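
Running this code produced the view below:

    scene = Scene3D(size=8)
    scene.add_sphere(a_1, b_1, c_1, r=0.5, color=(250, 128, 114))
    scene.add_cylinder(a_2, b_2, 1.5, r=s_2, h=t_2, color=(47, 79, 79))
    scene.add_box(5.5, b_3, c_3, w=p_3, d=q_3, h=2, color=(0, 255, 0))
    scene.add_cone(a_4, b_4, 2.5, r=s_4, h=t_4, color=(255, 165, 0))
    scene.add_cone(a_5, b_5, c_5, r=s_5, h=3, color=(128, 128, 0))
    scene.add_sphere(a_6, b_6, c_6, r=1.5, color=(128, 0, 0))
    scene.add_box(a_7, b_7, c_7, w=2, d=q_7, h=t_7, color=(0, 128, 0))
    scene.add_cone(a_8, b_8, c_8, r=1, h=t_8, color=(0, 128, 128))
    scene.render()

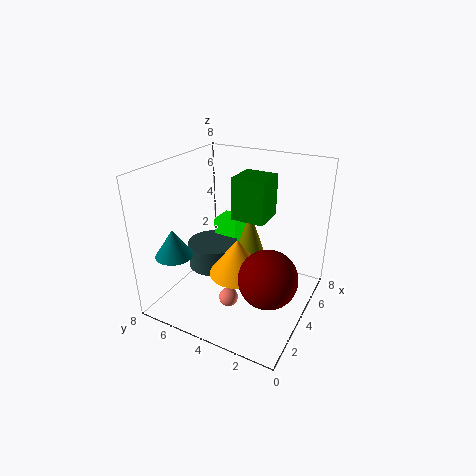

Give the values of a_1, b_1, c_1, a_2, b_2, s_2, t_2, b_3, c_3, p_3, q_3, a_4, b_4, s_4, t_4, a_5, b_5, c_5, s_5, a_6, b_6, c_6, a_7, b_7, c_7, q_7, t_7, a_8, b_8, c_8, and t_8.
a_1 = 2; b_1 = 3.5; c_1 = 1.5; a_2 = 4.5; b_2 = 6; s_2 = 1.5; t_2 = 1.5; b_3 = 5; c_3 = 2; p_3 = 1.5; q_3 = 1.5; a_4 = 3; b_4 = 3.5; s_4 = 1.5; t_4 = 2; a_5 = 5.5; b_5 = 4; c_5 = 2; s_5 = 1; a_6 = 2.5; b_6 = 1.5; c_6 = 3; a_7 = 5; b_7 = 3; c_7 = 4.5; q_7 = 2; t_7 = 2.5; a_8 = 1.5; b_8 = 6.5; c_8 = 3.5; t_8 = 1.5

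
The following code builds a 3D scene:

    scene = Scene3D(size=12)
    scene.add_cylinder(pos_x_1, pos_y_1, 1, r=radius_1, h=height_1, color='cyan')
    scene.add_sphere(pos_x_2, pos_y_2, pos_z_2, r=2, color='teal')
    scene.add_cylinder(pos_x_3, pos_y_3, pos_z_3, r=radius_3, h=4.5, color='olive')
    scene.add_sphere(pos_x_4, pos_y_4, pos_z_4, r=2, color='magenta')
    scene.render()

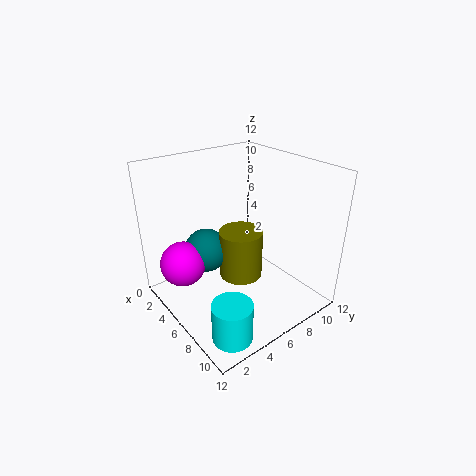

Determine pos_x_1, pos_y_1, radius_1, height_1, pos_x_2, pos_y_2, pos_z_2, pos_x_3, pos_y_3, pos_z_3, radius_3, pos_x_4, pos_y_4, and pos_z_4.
pos_x_1 = 10.5, pos_y_1 = 2, radius_1 = 1.5, height_1 = 3, pos_x_2 = 2.5, pos_y_2 = 5, pos_z_2 = 3.5, pos_x_3 = 4.5, pos_y_3 = 7.5, pos_z_3 = 1, radius_3 = 2, pos_x_4 = 2.5, pos_y_4 = 2.5, pos_z_4 = 3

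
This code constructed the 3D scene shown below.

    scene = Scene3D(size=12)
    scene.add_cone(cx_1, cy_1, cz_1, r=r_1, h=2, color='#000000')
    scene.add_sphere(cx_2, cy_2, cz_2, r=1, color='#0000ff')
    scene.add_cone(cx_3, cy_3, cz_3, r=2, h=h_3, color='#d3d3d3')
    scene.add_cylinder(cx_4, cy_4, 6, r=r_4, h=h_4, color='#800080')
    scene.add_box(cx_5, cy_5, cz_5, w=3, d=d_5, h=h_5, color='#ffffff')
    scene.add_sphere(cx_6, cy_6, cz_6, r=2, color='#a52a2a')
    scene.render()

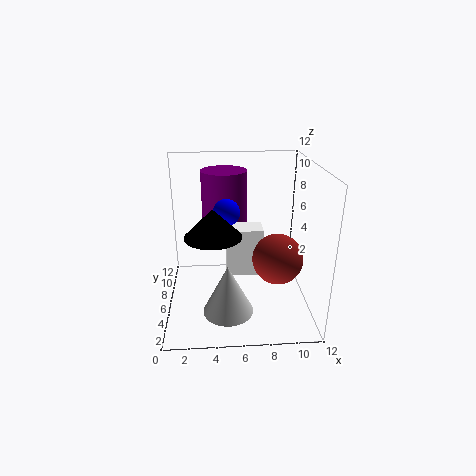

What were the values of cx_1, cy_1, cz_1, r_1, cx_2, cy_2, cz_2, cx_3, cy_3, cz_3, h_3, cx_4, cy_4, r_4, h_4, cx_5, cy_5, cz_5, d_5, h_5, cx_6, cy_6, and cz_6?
cx_1 = 4; cy_1 = 2; cz_1 = 8; r_1 = 2; cx_2 = 5; cy_2 = 4; cz_2 = 9; cx_3 = 5; cy_3 = 3; cz_3 = 1; h_3 = 4; cx_4 = 5; cy_4 = 9; r_4 = 2; h_4 = 5; cx_5 = 5; cy_5 = 5; cz_5 = 3; d_5 = 2; h_5 = 4; cx_6 = 9; cy_6 = 4; cz_6 = 5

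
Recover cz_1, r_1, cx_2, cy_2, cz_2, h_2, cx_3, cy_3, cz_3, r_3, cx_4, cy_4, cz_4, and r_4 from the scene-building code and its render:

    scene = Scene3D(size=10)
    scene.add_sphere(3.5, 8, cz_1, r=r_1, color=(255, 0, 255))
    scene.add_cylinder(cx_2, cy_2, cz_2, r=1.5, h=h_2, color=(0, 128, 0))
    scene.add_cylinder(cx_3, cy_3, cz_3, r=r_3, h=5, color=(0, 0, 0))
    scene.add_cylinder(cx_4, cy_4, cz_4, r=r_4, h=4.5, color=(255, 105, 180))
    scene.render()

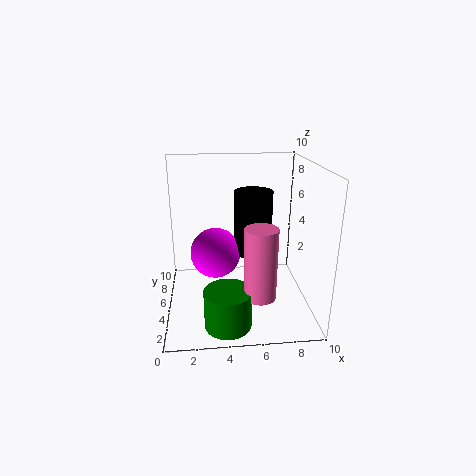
cz_1 = 2.5, r_1 = 2, cx_2 = 4, cy_2 = 1.5, cz_2 = 0.5, h_2 = 2.5, cx_3 = 6.5, cy_3 = 8, cz_3 = 2.5, r_3 = 1.5, cx_4 = 6, cy_4 = 1.5, cz_4 = 2.5, r_4 = 1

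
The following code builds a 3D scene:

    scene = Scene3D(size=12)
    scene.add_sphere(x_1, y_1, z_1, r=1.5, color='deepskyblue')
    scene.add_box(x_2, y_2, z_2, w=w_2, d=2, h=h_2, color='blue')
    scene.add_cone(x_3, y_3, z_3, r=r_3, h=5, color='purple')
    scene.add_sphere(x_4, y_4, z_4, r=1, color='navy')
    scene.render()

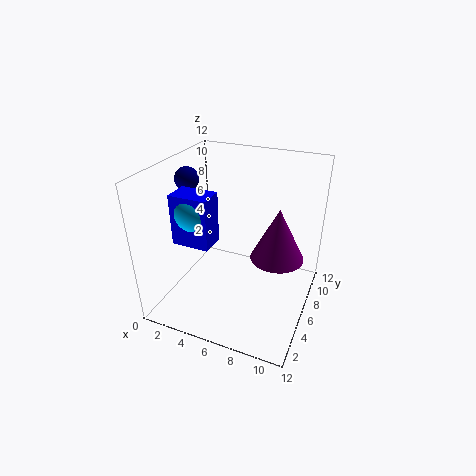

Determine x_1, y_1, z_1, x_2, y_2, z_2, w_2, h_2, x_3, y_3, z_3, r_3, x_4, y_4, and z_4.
x_1 = 3.5
y_1 = 3.5
z_1 = 9
x_2 = 2
y_2 = 2.5
z_2 = 6.5
w_2 = 3
h_2 = 4
x_3 = 8.5
y_3 = 9.5
z_3 = 2.5
r_3 = 2.5
x_4 = 1.5
y_4 = 6
z_4 = 10.5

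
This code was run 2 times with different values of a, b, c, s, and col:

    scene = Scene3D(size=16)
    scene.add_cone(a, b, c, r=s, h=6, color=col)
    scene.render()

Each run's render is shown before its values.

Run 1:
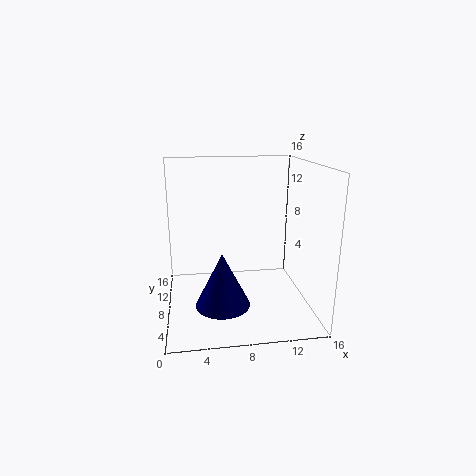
a = 6, b = 6, c = 1, s = 3, col = 'navy'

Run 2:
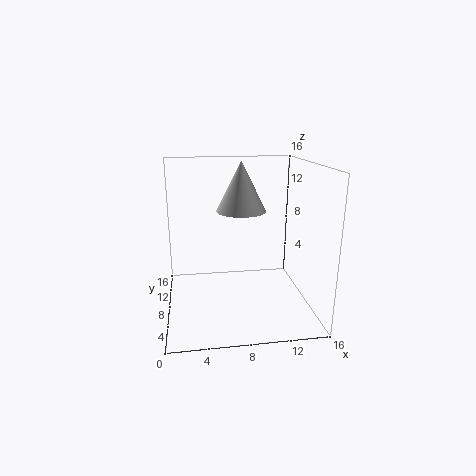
a = 9, b = 12, c = 10, s = 3, col = 'lightgray'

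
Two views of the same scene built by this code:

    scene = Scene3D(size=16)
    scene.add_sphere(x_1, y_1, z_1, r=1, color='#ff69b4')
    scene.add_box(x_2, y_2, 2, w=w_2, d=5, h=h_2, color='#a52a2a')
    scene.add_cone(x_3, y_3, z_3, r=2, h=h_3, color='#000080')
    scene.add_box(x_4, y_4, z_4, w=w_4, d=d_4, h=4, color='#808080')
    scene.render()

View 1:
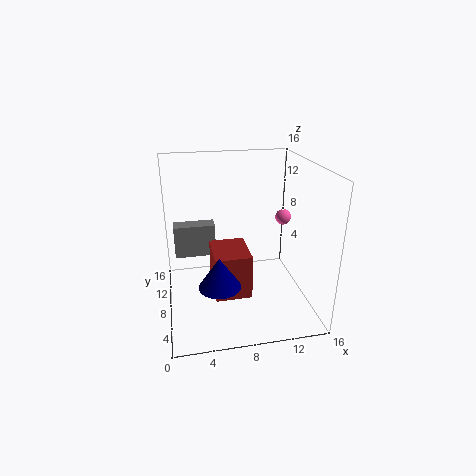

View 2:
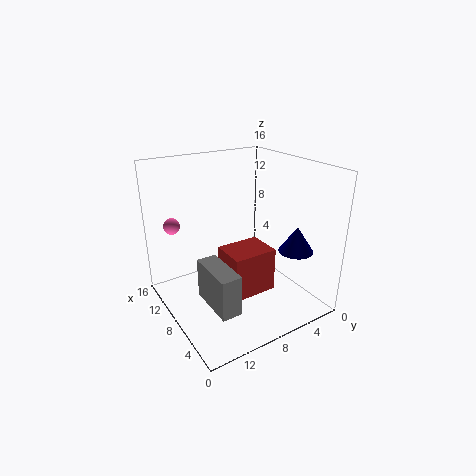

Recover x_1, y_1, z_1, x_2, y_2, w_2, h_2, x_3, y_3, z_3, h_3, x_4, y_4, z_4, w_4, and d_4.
x_1 = 15, y_1 = 13, z_1 = 8, x_2 = 5, y_2 = 5, w_2 = 4, h_2 = 5, x_3 = 5, y_3 = 2, z_3 = 6, h_3 = 3, x_4 = 1, y_4 = 12, z_4 = 4, w_4 = 5, d_4 = 2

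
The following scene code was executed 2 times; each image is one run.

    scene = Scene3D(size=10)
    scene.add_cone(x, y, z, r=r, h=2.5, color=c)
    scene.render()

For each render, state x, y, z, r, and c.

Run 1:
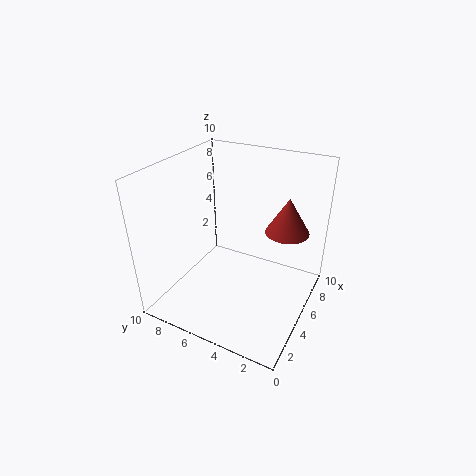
x = 6.5, y = 2, z = 5.5, r = 1.5, c = 'brown'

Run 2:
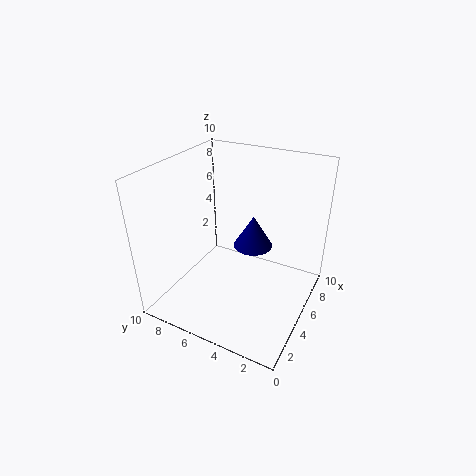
x = 7.5, y = 5, z = 3, r = 1.5, c = 'navy'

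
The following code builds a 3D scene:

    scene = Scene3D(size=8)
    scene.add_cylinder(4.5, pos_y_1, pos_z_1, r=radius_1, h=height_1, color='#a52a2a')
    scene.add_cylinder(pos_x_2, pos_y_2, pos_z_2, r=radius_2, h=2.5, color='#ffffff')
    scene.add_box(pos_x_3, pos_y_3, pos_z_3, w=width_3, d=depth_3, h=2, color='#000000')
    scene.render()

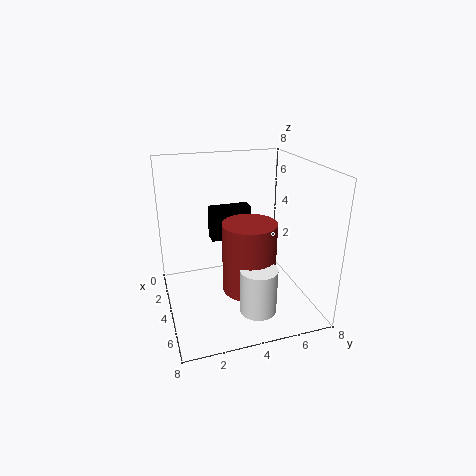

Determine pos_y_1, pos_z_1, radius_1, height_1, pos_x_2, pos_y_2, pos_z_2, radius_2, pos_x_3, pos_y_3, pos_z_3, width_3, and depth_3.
pos_y_1 = 4.5
pos_z_1 = 1
radius_1 = 1.5
height_1 = 4
pos_x_2 = 6
pos_y_2 = 4.5
pos_z_2 = 0.5
radius_2 = 1
pos_x_3 = 1
pos_y_3 = 3
pos_z_3 = 3
width_3 = 1
depth_3 = 2.5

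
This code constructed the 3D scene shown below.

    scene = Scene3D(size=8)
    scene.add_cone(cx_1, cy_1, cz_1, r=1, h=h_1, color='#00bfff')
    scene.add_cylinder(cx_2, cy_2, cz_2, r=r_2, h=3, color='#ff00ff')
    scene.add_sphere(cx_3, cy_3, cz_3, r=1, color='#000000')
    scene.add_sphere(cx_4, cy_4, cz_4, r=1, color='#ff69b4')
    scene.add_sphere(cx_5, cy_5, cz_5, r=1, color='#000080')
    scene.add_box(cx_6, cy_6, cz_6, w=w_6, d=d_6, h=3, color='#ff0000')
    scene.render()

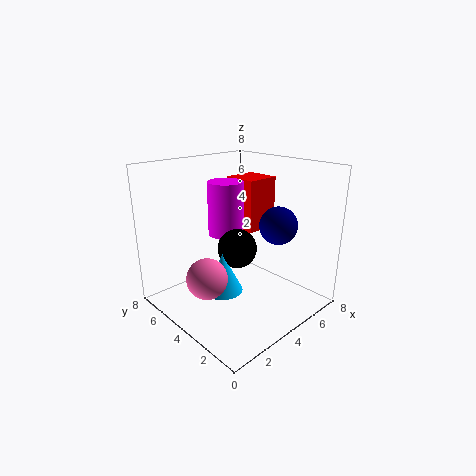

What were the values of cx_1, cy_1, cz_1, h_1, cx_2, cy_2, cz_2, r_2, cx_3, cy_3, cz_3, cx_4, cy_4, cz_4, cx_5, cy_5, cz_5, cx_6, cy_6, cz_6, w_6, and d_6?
cx_1 = 2
cy_1 = 3
cz_1 = 2
h_1 = 2
cx_2 = 4
cy_2 = 5
cz_2 = 4
r_2 = 1
cx_3 = 3
cy_3 = 3
cz_3 = 4
cx_4 = 1
cy_4 = 3
cz_4 = 3
cx_5 = 5
cy_5 = 2
cz_5 = 5
cx_6 = 5
cy_6 = 4
cz_6 = 4
w_6 = 2
d_6 = 2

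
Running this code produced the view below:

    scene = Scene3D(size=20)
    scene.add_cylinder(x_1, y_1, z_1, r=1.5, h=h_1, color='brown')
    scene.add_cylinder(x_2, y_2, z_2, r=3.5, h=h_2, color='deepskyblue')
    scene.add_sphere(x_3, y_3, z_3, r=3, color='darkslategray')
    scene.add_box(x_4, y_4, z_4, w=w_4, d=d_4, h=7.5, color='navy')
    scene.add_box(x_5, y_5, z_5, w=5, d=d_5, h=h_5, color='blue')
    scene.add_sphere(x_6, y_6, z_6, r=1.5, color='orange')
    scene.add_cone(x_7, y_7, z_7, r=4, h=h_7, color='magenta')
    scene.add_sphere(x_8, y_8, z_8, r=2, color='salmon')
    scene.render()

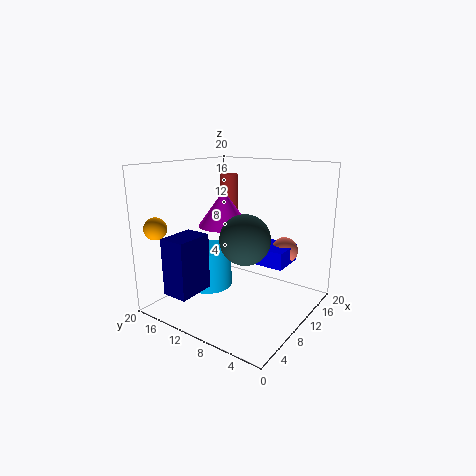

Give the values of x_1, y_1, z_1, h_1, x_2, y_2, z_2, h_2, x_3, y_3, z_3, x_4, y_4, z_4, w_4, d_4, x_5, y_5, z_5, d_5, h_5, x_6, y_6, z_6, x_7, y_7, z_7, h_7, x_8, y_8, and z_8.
x_1 = 17.5; y_1 = 17; z_1 = 11; h_1 = 6.5; x_2 = 10; y_2 = 15.5; z_2 = 1.5; h_2 = 6; x_3 = 5; y_3 = 5.5; z_3 = 12; x_4 = 0.5; y_4 = 11.5; z_4 = 4; w_4 = 5; d_4 = 3.5; x_5 = 12.5; y_5 = 4.5; z_5 = 5.5; d_5 = 6; h_5 = 2.5; x_6 = 2; y_6 = 17.5; z_6 = 12; x_7 = 14; y_7 = 15.5; z_7 = 10; h_7 = 5.5; x_8 = 16.5; y_8 = 6; z_8 = 7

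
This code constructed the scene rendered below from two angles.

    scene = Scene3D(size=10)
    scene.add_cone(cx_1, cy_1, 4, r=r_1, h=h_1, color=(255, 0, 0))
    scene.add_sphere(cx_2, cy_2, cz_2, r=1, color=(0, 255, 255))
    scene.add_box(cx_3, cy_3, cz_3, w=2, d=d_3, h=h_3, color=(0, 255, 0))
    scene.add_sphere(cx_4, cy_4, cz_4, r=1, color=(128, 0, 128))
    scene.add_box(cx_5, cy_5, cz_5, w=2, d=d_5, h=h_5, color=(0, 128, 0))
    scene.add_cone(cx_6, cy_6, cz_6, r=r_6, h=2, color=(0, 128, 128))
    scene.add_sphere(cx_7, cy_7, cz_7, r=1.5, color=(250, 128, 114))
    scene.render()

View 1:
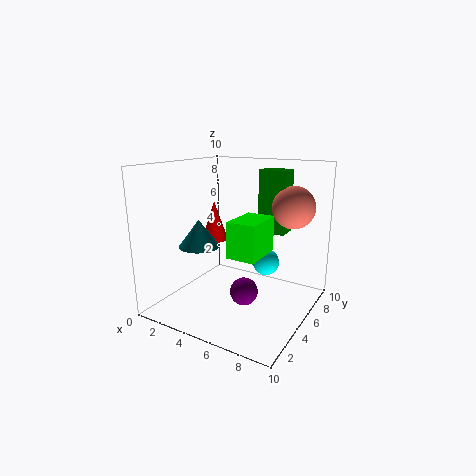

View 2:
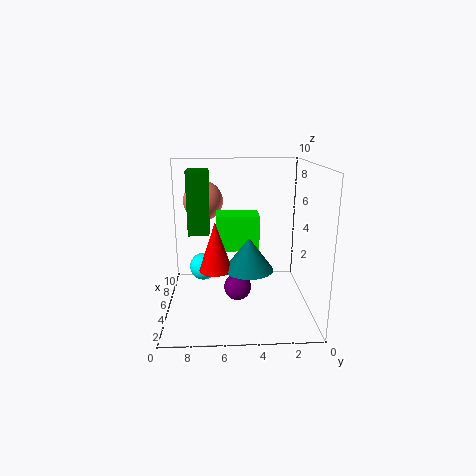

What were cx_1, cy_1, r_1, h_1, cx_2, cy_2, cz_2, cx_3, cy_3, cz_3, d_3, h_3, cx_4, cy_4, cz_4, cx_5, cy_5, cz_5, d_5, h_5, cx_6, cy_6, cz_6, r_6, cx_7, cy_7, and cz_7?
cx_1 = 2
cy_1 = 6.5
r_1 = 1
h_1 = 3
cx_2 = 6
cy_2 = 7.5
cz_2 = 2.5
cx_3 = 5
cy_3 = 3.5
cz_3 = 4
d_3 = 3
h_3 = 2.5
cx_4 = 5.5
cy_4 = 5
cz_4 = 1
cx_5 = 5.5
cy_5 = 7
cz_5 = 5
d_5 = 1.5
h_5 = 4.5
cx_6 = 2
cy_6 = 4.5
cz_6 = 4
r_6 = 1.5
cx_7 = 8
cy_7 = 7.5
cz_7 = 7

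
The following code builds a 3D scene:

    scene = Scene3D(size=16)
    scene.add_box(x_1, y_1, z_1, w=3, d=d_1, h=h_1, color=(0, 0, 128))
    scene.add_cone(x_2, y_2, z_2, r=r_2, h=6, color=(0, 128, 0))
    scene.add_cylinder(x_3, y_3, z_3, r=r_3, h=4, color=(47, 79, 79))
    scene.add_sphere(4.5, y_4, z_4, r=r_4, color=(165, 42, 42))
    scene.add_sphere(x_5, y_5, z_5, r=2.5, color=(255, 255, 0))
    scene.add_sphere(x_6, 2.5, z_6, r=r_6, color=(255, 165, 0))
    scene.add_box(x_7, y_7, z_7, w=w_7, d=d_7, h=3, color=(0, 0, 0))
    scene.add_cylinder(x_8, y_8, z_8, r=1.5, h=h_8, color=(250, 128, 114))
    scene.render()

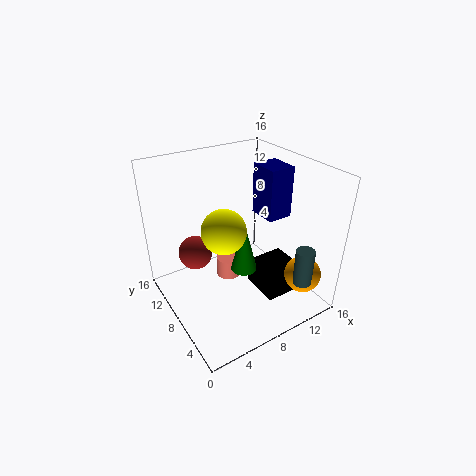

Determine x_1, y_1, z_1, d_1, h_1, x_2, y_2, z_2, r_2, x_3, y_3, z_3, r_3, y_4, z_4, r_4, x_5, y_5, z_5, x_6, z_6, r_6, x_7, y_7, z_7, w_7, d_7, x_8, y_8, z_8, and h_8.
x_1 = 12; y_1 = 7.5; z_1 = 9; d_1 = 3.5; h_1 = 6; x_2 = 8.5; y_2 = 7.5; z_2 = 4; r_2 = 1.5; x_3 = 12; y_3 = 1.5; z_3 = 4.5; r_3 = 1; y_4 = 12; z_4 = 5; r_4 = 2; x_5 = 6.5; y_5 = 8.5; z_5 = 9; x_6 = 13; z_6 = 4.5; r_6 = 2; x_7 = 9.5; y_7 = 3.5; z_7 = 1.5; w_7 = 4.5; d_7 = 4.5; x_8 = 8.5; y_8 = 11; z_8 = 1; h_8 = 2.5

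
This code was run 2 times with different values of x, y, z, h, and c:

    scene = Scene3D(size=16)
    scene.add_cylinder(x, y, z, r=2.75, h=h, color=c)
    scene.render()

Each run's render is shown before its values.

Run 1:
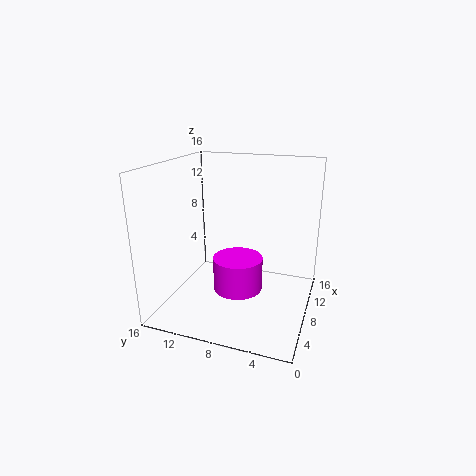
x = 7.25; y = 7.75; z = 2.25; h = 3.75; c = 'magenta'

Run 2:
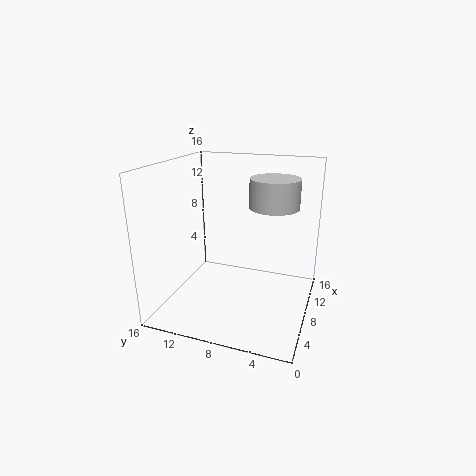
x = 10; y = 4.5; z = 11.25; h = 3.25; c = 'lightgray'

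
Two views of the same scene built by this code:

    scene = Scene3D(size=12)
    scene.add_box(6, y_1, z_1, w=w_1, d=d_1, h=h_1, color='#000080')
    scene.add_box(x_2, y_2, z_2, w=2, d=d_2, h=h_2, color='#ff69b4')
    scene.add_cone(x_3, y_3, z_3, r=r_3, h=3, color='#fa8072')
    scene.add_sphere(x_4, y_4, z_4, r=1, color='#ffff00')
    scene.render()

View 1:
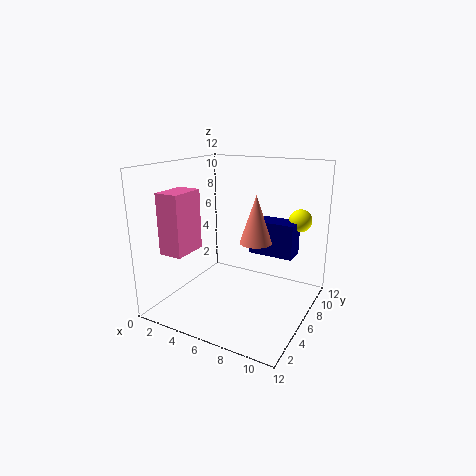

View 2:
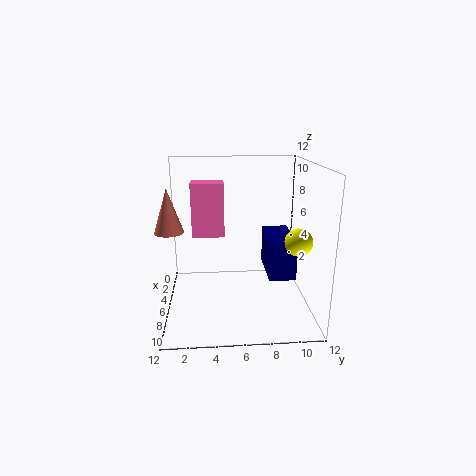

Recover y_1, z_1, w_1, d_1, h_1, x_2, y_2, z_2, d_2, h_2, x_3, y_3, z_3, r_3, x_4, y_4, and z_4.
y_1 = 8, z_1 = 4, w_1 = 4, d_1 = 2, h_1 = 3, x_2 = 1, y_2 = 2, z_2 = 5, d_2 = 3, h_2 = 5, x_3 = 10, y_3 = 1, z_3 = 8, r_3 = 1, x_4 = 10, y_4 = 10, z_4 = 7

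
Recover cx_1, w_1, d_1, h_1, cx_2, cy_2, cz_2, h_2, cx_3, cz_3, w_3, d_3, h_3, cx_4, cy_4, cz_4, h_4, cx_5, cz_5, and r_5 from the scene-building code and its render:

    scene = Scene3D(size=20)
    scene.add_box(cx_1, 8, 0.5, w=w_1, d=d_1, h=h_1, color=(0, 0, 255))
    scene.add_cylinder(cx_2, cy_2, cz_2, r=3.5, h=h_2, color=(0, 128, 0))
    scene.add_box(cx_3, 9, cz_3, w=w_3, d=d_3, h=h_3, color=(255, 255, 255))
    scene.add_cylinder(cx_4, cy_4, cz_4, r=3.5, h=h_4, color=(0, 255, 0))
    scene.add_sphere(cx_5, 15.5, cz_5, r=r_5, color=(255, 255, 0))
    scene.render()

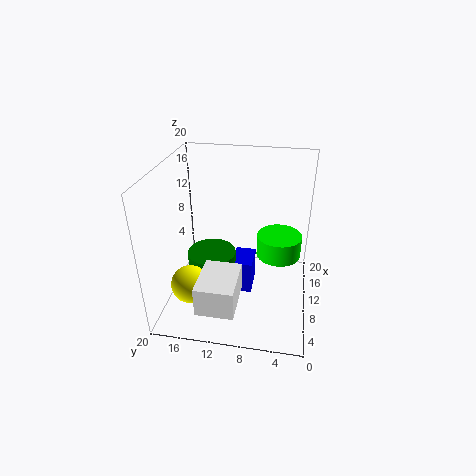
cx_1 = 10, w_1 = 4.5, d_1 = 3, h_1 = 5, cx_2 = 10.5, cy_2 = 14, cz_2 = 2, h_2 = 5, cx_3 = 1, cz_3 = 3.5, w_3 = 6.5, d_3 = 5, h_3 = 4, cx_4 = 16, cy_4 = 4.5, cz_4 = 4, h_4 = 3.5, cx_5 = 4.5, cz_5 = 5.5, r_5 = 2.5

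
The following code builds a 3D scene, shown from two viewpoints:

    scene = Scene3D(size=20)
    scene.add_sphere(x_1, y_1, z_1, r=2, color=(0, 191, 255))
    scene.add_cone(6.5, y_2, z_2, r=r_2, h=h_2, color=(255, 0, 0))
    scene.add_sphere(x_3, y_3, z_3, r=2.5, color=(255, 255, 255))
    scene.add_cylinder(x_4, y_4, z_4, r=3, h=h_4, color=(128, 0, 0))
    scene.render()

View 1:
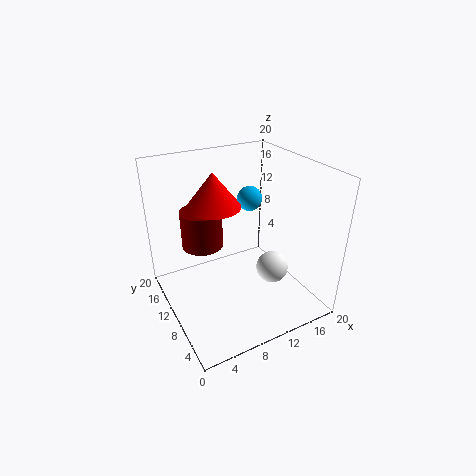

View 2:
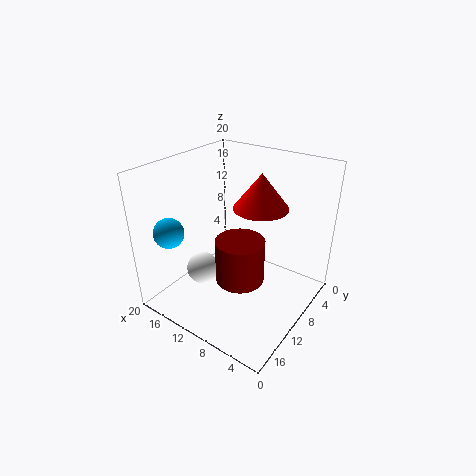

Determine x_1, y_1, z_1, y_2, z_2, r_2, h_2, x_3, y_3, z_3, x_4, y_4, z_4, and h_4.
x_1 = 16
y_1 = 17
z_1 = 12
y_2 = 10
z_2 = 15.5
r_2 = 3.5
h_2 = 4.5
x_3 = 16.5
y_3 = 10.5
z_3 = 2.5
x_4 = 6.5
y_4 = 14.5
z_4 = 7.5
h_4 = 5.5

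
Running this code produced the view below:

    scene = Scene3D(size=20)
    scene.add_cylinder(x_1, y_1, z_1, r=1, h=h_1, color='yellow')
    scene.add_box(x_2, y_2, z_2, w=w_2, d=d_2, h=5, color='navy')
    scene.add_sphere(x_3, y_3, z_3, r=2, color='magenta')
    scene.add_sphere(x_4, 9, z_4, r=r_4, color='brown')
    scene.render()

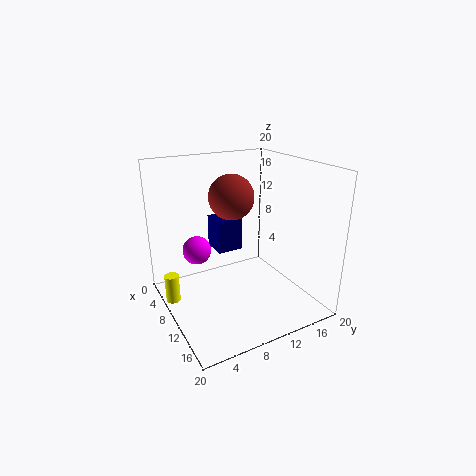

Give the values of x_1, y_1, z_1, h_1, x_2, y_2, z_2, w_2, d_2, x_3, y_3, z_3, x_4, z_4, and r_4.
x_1 = 7; y_1 = 1; z_1 = 1; h_1 = 4; x_2 = 2; y_2 = 9; z_2 = 6; w_2 = 4; d_2 = 4; x_3 = 7; y_3 = 5; z_3 = 8; x_4 = 10; z_4 = 16; r_4 = 3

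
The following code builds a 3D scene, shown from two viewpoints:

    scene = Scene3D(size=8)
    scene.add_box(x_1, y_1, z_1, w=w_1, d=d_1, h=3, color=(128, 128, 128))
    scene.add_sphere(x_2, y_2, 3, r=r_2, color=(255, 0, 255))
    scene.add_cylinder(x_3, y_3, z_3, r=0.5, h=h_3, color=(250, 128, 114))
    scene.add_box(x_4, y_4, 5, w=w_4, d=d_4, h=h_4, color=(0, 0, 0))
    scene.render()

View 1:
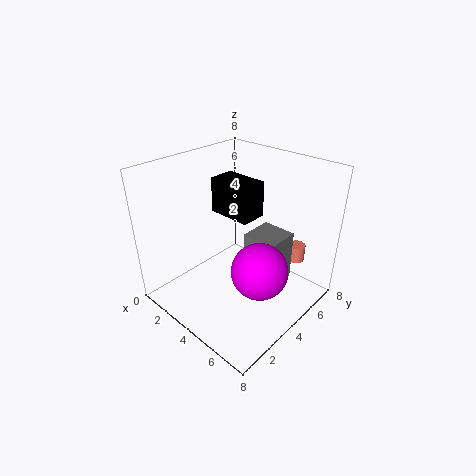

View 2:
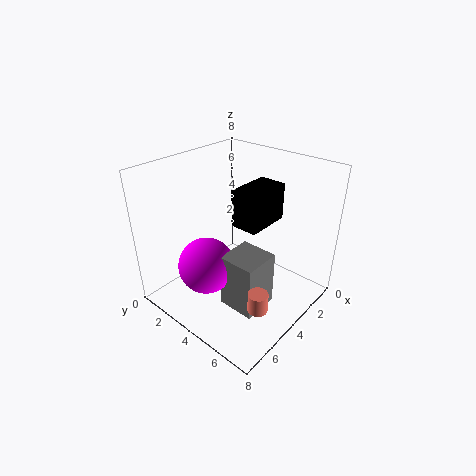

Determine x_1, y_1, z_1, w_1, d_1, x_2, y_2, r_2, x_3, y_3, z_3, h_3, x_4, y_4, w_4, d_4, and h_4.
x_1 = 4
y_1 = 4.5
z_1 = 1
w_1 = 2
d_1 = 2
x_2 = 6
y_2 = 3.5
r_2 = 1.5
x_3 = 6
y_3 = 7
z_3 = 2
h_3 = 1
x_4 = 2
y_4 = 4
w_4 = 2.5
d_4 = 1.5
h_4 = 2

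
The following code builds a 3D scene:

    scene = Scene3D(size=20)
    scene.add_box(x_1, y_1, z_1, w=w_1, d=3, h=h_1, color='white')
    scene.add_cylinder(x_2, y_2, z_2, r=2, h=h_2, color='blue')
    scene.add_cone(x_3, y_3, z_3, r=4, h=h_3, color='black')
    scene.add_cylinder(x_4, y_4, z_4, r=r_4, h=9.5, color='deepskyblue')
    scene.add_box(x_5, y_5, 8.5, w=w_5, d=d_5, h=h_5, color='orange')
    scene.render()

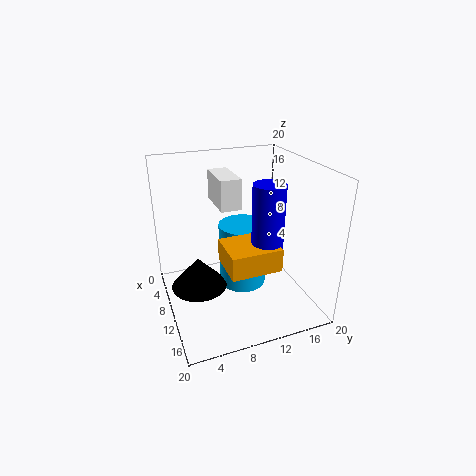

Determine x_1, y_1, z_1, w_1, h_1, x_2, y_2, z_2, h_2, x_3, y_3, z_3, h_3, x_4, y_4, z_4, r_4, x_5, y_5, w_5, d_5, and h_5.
x_1 = 1, y_1 = 8.5, z_1 = 13, w_1 = 6.5, h_1 = 4.5, x_2 = 15, y_2 = 12, z_2 = 9, h_2 = 10, x_3 = 8.5, y_3 = 4.5, z_3 = 2.5, h_3 = 4.5, x_4 = 8, y_4 = 11.5, z_4 = 1.5, r_4 = 3.5, x_5 = 12, y_5 = 6.5, w_5 = 5.5, d_5 = 6.5, h_5 = 3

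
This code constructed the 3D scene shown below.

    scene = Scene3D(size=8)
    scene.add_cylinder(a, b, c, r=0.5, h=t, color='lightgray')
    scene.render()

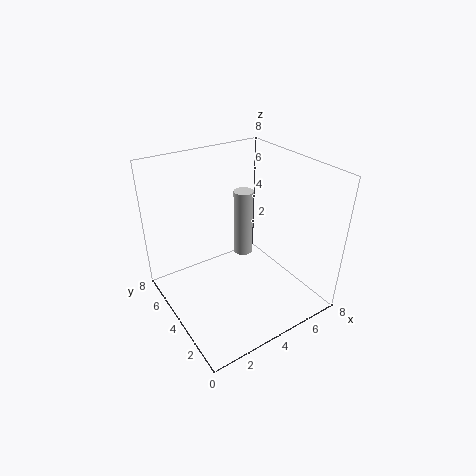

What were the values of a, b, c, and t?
a = 4; b = 3.5; c = 3.5; t = 3.5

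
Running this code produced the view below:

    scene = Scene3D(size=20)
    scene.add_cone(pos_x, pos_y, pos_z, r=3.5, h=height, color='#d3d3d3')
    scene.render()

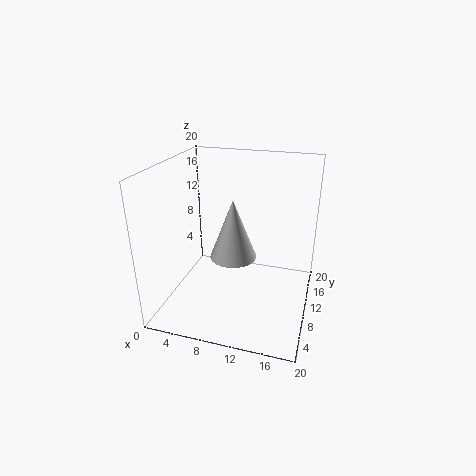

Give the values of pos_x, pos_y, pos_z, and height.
pos_x = 8.5
pos_y = 12.5
pos_z = 5.5
height = 9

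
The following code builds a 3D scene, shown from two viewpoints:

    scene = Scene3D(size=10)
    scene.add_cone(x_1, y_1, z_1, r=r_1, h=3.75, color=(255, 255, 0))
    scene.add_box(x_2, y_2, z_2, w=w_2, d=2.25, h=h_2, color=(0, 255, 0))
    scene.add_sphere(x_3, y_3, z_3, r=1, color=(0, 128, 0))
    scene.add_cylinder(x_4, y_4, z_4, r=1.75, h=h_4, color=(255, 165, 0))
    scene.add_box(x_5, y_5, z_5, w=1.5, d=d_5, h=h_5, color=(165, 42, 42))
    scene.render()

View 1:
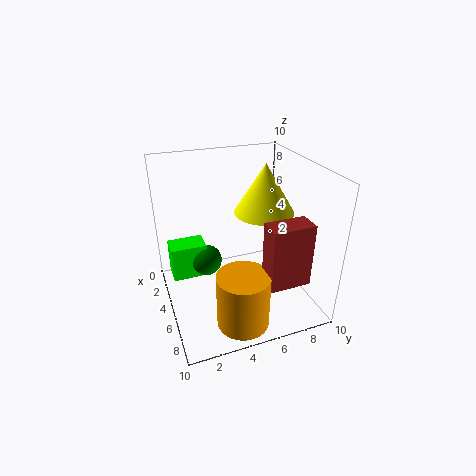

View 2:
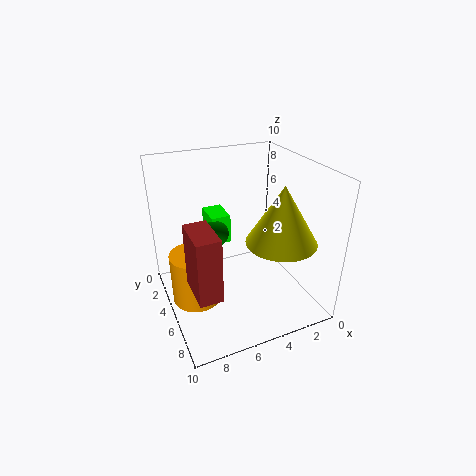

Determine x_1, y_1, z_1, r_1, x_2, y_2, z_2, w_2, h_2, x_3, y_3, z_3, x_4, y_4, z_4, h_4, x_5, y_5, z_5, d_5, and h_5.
x_1 = 3.25; y_1 = 7.75; z_1 = 5.75; r_1 = 2.25; x_2 = 4.5; y_2 = 0.25; z_2 = 3.25; w_2 = 1.5; h_2 = 2.25; x_3 = 5.75; y_3 = 2.5; z_3 = 4.25; x_4 = 8; y_4 = 4.25; z_4 = 0.25; h_4 = 3.75; x_5 = 7.5; y_5 = 5.75; z_5 = 3; d_5 = 2.75; h_5 = 4.25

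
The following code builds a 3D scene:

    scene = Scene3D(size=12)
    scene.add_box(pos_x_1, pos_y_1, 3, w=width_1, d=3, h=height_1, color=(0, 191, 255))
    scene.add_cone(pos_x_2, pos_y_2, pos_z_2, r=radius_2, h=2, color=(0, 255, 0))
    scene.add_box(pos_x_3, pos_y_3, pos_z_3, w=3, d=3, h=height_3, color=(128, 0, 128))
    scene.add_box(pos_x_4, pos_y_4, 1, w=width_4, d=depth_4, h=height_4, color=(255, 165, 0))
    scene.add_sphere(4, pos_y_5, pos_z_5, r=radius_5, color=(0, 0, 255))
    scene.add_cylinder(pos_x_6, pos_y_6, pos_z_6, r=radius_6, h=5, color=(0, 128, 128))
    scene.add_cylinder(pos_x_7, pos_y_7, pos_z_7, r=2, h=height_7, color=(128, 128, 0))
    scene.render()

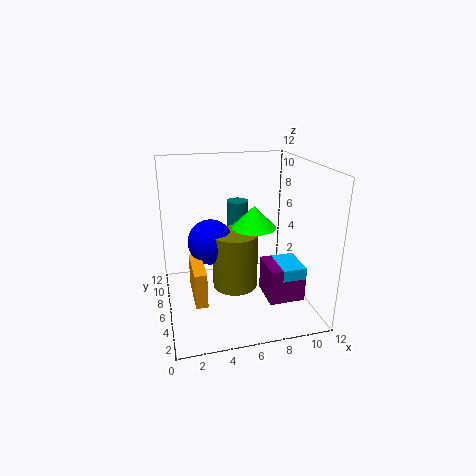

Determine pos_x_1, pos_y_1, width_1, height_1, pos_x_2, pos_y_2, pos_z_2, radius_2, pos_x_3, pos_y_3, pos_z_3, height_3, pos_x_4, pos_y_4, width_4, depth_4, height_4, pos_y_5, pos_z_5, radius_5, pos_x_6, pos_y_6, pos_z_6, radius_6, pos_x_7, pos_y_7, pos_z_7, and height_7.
pos_x_1 = 9, pos_y_1 = 3, width_1 = 2, height_1 = 1, pos_x_2 = 8, pos_y_2 = 8, pos_z_2 = 6, radius_2 = 2, pos_x_3 = 8, pos_y_3 = 3, pos_z_3 = 1, height_3 = 3, pos_x_4 = 2, pos_y_4 = 4, width_4 = 1, depth_4 = 4, height_4 = 3, pos_y_5 = 8, pos_z_5 = 5, radius_5 = 2, pos_x_6 = 7, pos_y_6 = 10, pos_z_6 = 3, radius_6 = 1, pos_x_7 = 6, pos_y_7 = 7, pos_z_7 = 1, height_7 = 5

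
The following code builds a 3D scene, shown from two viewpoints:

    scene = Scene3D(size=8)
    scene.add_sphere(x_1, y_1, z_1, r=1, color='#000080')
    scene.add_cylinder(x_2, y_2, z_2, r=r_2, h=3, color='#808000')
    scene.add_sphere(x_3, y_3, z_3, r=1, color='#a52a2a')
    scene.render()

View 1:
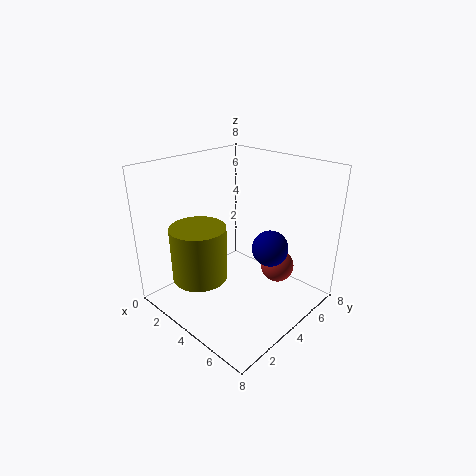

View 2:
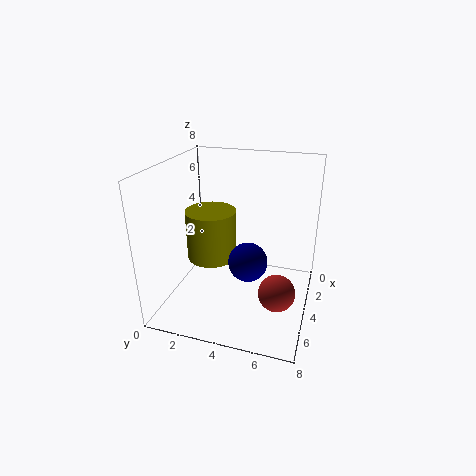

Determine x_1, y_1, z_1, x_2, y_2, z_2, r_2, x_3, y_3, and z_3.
x_1 = 5.5, y_1 = 5, z_1 = 3.5, x_2 = 3, y_2 = 2, z_2 = 2, r_2 = 1.5, x_3 = 5, y_3 = 6.5, z_3 = 1.5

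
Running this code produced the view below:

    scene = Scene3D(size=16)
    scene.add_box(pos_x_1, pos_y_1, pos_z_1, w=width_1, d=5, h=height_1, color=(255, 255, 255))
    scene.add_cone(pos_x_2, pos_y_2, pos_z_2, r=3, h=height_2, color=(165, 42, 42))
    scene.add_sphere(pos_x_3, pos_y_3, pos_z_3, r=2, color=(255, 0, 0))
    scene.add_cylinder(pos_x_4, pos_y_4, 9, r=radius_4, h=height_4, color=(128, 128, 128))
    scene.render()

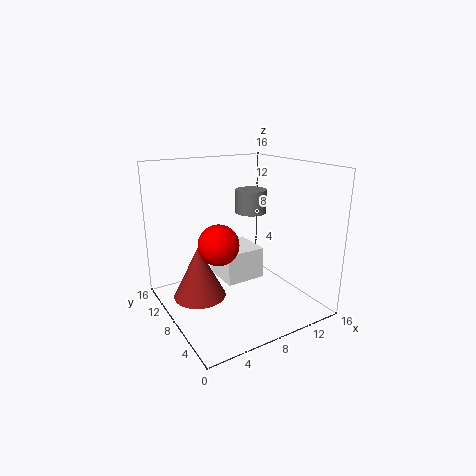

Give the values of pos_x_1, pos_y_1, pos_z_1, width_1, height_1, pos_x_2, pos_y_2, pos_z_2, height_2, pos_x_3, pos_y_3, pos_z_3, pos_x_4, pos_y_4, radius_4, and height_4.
pos_x_1 = 8, pos_y_1 = 10, pos_z_1 = 1, width_1 = 5, height_1 = 4, pos_x_2 = 4, pos_y_2 = 10, pos_z_2 = 1, height_2 = 6, pos_x_3 = 4, pos_y_3 = 5, pos_z_3 = 9, pos_x_4 = 13, pos_y_4 = 13, radius_4 = 2, height_4 = 3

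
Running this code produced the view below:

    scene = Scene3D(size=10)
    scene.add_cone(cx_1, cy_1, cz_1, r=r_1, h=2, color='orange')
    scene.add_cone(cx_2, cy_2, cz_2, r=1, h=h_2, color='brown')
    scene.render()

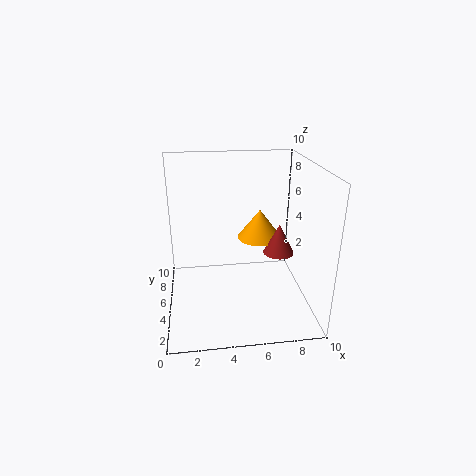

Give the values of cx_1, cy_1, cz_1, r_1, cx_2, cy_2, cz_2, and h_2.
cx_1 = 6.5
cy_1 = 5
cz_1 = 5
r_1 = 1.5
cx_2 = 7.5
cy_2 = 3.5
cz_2 = 4.5
h_2 = 2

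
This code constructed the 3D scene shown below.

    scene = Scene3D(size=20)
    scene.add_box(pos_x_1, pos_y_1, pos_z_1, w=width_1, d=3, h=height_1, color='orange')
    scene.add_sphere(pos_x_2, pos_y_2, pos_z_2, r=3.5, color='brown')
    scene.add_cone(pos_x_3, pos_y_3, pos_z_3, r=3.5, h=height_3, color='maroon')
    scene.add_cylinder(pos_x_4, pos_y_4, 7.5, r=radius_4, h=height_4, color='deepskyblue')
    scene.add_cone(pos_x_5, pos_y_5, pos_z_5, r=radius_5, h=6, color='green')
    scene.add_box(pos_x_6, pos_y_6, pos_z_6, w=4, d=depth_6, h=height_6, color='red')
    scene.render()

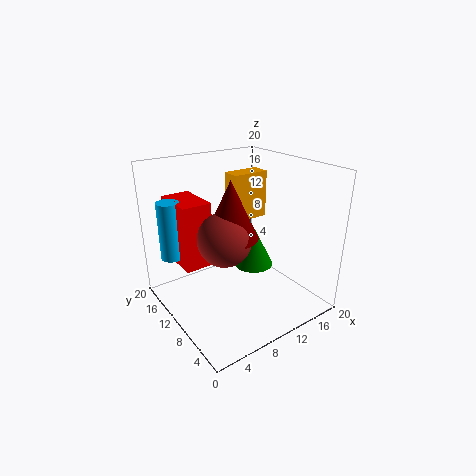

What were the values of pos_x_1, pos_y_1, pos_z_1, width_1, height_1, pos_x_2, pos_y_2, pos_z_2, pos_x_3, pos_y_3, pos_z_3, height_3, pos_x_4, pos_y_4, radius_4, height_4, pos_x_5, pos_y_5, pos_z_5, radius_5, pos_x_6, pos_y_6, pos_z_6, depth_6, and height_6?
pos_x_1 = 13.5
pos_y_1 = 15.5
pos_z_1 = 9.5
width_1 = 6
height_1 = 7.5
pos_x_2 = 6.5
pos_y_2 = 8
pos_z_2 = 11.5
pos_x_3 = 7.5
pos_y_3 = 8
pos_z_3 = 11.5
height_3 = 7.5
pos_x_4 = 2
pos_y_4 = 14.5
radius_4 = 1.5
height_4 = 8
pos_x_5 = 14
pos_y_5 = 11.5
pos_z_5 = 4
radius_5 = 3
pos_x_6 = 2.5
pos_y_6 = 11
pos_z_6 = 6.5
depth_6 = 6.5
height_6 = 9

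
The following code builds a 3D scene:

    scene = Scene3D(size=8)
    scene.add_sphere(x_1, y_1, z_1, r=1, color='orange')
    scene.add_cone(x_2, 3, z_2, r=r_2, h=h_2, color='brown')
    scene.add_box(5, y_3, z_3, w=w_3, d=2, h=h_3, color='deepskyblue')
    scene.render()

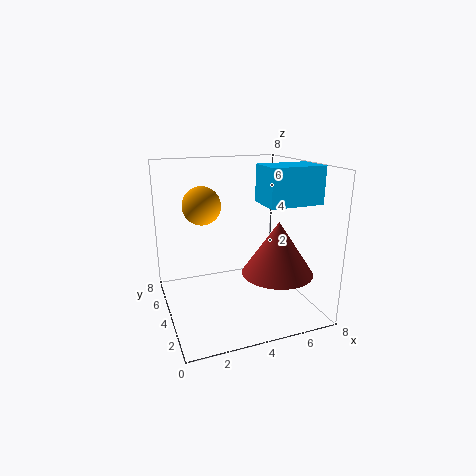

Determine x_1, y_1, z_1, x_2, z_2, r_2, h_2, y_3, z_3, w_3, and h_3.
x_1 = 2, y_1 = 4, z_1 = 6, x_2 = 6, z_2 = 2, r_2 = 2, h_2 = 3, y_3 = 2, z_3 = 6, w_3 = 3, h_3 = 2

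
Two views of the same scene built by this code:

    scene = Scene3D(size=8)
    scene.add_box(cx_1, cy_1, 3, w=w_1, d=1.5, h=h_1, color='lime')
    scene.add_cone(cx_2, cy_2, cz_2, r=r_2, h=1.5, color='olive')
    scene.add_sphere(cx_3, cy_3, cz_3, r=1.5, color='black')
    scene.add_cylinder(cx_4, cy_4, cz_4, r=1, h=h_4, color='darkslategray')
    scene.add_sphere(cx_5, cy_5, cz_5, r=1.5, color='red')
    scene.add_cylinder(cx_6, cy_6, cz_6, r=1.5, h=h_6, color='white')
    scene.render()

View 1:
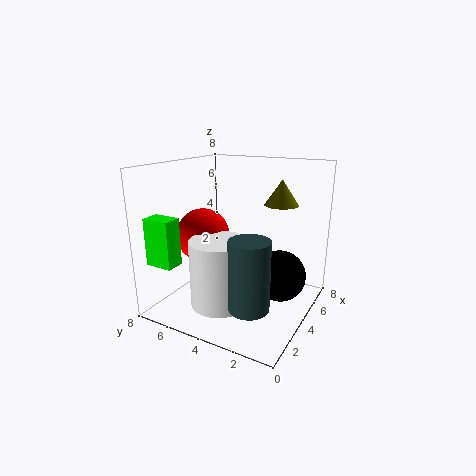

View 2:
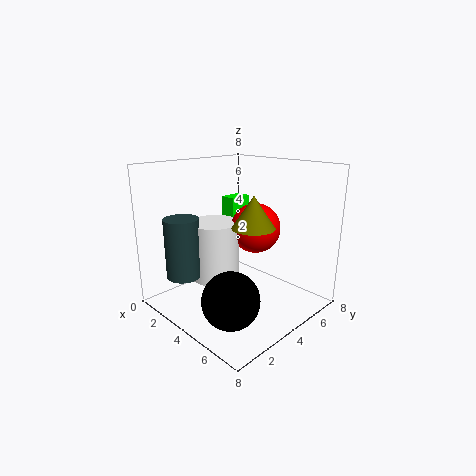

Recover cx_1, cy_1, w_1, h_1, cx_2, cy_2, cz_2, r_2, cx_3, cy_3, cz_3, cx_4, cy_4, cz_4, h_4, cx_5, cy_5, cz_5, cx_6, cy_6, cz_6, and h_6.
cx_1 = 0.5
cy_1 = 6
w_1 = 1
h_1 = 2.5
cx_2 = 6.5
cy_2 = 2.5
cz_2 = 5.5
r_2 = 1
cx_3 = 5.5
cy_3 = 2
cz_3 = 1.5
cx_4 = 1.5
cy_4 = 2
cz_4 = 1.5
h_4 = 3.5
cx_5 = 3.5
cy_5 = 6
cz_5 = 4
cx_6 = 2
cy_6 = 4
cz_6 = 1
h_6 = 3.5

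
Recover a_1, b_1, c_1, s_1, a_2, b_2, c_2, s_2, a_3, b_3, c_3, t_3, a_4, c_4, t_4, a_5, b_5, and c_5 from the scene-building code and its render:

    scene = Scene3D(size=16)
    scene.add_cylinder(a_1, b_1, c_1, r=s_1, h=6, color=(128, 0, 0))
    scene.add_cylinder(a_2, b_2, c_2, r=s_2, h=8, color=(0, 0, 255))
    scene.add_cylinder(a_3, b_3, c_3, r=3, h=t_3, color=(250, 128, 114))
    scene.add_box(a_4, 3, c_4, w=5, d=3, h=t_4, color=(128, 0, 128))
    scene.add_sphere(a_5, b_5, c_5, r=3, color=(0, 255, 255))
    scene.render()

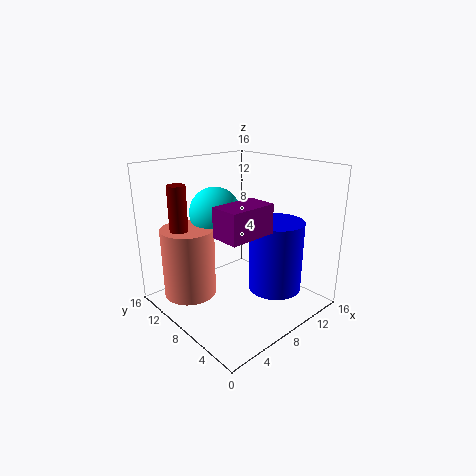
a_1 = 3, b_1 = 12, c_1 = 8, s_1 = 1, a_2 = 11, b_2 = 5, c_2 = 2, s_2 = 3, a_3 = 4, b_3 = 12, c_3 = 1, t_3 = 8, a_4 = 3, c_4 = 10, t_4 = 3, a_5 = 8, b_5 = 12, c_5 = 10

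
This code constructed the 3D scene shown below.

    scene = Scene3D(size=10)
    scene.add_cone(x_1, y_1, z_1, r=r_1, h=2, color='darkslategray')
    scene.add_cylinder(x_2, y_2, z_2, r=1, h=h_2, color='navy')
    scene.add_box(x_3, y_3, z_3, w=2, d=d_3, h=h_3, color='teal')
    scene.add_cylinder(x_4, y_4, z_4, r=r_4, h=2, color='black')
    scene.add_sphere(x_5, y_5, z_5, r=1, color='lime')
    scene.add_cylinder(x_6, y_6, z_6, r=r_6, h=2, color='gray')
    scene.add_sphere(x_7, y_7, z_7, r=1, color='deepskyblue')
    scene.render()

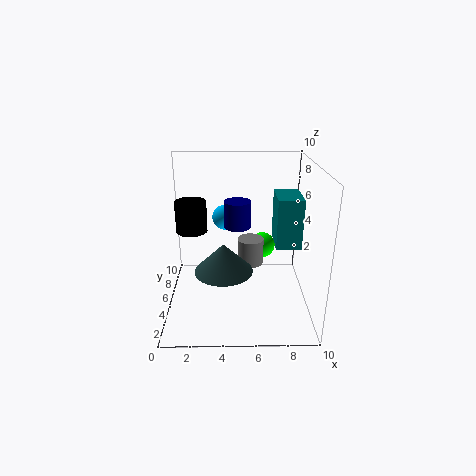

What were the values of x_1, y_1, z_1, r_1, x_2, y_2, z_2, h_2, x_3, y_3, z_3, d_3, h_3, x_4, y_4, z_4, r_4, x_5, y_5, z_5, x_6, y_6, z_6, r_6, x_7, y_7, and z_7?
x_1 = 4
y_1 = 4
z_1 = 3
r_1 = 2
x_2 = 5
y_2 = 7
z_2 = 5
h_2 = 2
x_3 = 8
y_3 = 7
z_3 = 3
d_3 = 3
h_3 = 4
x_4 = 2
y_4 = 4
z_4 = 6
r_4 = 1
x_5 = 7
y_5 = 8
z_5 = 3
x_6 = 6
y_6 = 7
z_6 = 2
r_6 = 1
x_7 = 4
y_7 = 9
z_7 = 5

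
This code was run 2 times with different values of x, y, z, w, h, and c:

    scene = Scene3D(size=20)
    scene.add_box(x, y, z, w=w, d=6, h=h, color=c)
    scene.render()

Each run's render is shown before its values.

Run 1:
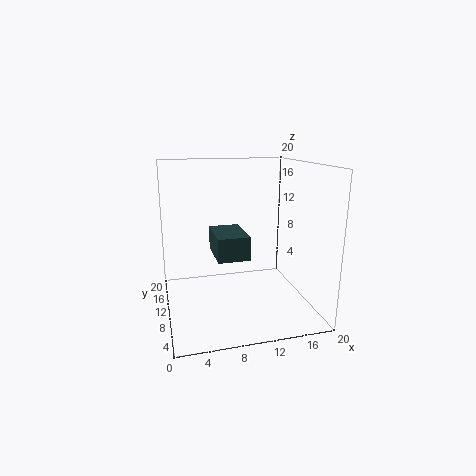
x = 6, y = 4, z = 9, w = 4, h = 3, c = 'darkslategray'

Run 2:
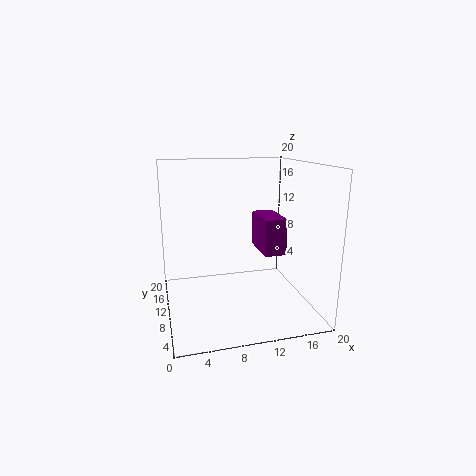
x = 13, y = 7, z = 8, w = 3, h = 5, c = 'purple'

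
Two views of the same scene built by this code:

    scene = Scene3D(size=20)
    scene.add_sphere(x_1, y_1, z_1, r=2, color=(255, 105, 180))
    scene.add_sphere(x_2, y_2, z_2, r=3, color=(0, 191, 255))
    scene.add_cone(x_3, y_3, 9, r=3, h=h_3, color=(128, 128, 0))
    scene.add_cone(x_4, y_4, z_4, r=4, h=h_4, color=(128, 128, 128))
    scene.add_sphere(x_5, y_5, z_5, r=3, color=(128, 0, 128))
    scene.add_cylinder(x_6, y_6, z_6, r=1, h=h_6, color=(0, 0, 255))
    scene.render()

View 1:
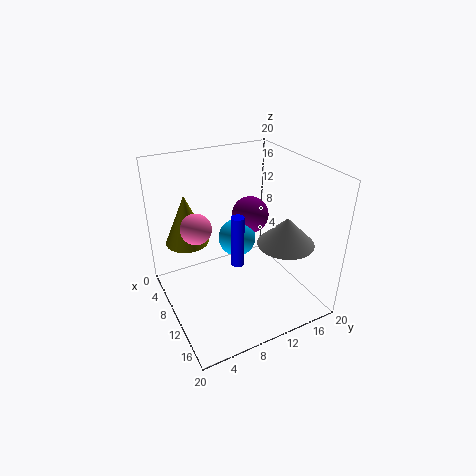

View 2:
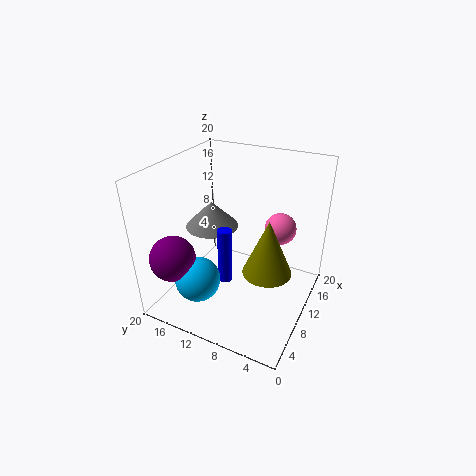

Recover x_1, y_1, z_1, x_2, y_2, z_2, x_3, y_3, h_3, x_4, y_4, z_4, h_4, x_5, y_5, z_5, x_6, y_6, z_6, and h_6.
x_1 = 10; y_1 = 4; z_1 = 13; x_2 = 4; y_2 = 13; z_2 = 6; x_3 = 6; y_3 = 4; h_3 = 7; x_4 = 13; y_4 = 16; z_4 = 9; h_4 = 4; x_5 = 3; y_5 = 16; z_5 = 9; x_6 = 8; y_6 = 11; z_6 = 4; h_6 = 8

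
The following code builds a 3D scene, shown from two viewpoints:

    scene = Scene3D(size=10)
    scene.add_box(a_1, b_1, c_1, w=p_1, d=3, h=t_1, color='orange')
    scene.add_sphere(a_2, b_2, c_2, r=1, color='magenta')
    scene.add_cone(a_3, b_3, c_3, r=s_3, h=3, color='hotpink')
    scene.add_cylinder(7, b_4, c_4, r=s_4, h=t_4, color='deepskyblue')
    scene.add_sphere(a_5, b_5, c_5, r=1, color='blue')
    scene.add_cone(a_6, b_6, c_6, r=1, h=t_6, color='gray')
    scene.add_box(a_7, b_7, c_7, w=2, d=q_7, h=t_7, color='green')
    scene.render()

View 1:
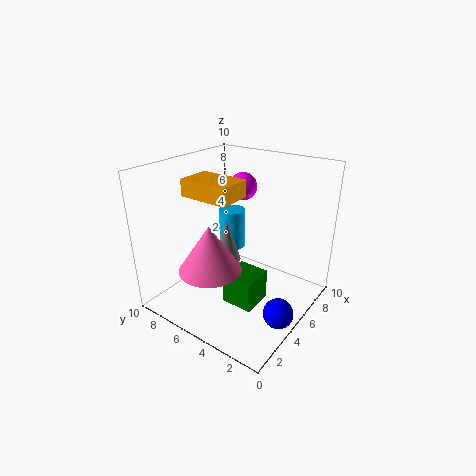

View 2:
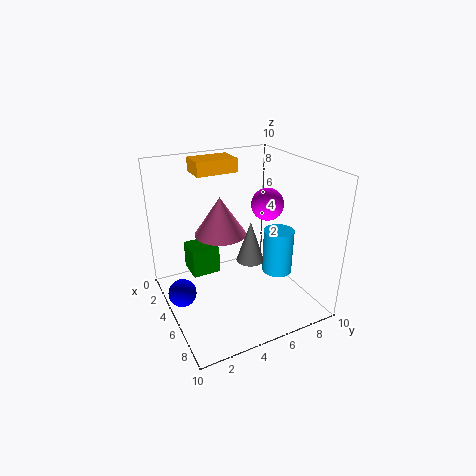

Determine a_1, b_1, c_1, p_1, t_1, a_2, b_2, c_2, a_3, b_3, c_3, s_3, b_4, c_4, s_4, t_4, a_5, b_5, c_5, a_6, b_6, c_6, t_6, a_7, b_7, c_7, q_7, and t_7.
a_1 = 1, b_1 = 3, c_1 = 9, p_1 = 2, t_1 = 1, a_2 = 7, b_2 = 6, c_2 = 8, a_3 = 2, b_3 = 5, c_3 = 4, s_3 = 2, b_4 = 7, c_4 = 3, s_4 = 1, t_4 = 3, a_5 = 4, b_5 = 1, c_5 = 1, a_6 = 5, b_6 = 6, c_6 = 3, t_6 = 3, a_7 = 2, b_7 = 2, c_7 = 2, q_7 = 2, t_7 = 2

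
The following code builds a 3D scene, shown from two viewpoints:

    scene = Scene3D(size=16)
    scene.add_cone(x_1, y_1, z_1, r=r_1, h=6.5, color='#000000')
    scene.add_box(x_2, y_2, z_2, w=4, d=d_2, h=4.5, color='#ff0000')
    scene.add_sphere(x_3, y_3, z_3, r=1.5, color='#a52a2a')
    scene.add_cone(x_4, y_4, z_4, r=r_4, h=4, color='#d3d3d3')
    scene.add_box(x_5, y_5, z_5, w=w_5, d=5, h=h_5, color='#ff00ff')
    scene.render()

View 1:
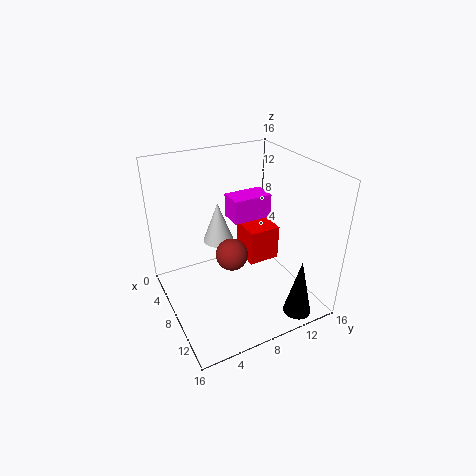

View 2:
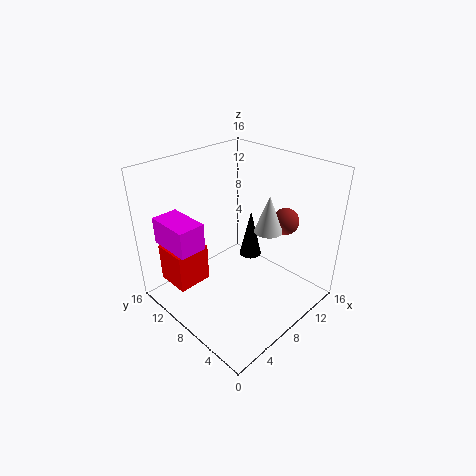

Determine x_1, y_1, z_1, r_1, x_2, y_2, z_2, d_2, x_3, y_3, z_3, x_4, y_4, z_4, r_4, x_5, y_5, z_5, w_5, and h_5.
x_1 = 14.5
y_1 = 12
z_1 = 1
r_1 = 1.5
x_2 = 2
y_2 = 11
z_2 = 2
d_2 = 4
x_3 = 12.5
y_3 = 5
z_3 = 9.5
x_4 = 9.5
y_4 = 5
z_4 = 9.5
r_4 = 1.5
x_5 = 1.5
y_5 = 9.5
z_5 = 7.5
w_5 = 3
h_5 = 3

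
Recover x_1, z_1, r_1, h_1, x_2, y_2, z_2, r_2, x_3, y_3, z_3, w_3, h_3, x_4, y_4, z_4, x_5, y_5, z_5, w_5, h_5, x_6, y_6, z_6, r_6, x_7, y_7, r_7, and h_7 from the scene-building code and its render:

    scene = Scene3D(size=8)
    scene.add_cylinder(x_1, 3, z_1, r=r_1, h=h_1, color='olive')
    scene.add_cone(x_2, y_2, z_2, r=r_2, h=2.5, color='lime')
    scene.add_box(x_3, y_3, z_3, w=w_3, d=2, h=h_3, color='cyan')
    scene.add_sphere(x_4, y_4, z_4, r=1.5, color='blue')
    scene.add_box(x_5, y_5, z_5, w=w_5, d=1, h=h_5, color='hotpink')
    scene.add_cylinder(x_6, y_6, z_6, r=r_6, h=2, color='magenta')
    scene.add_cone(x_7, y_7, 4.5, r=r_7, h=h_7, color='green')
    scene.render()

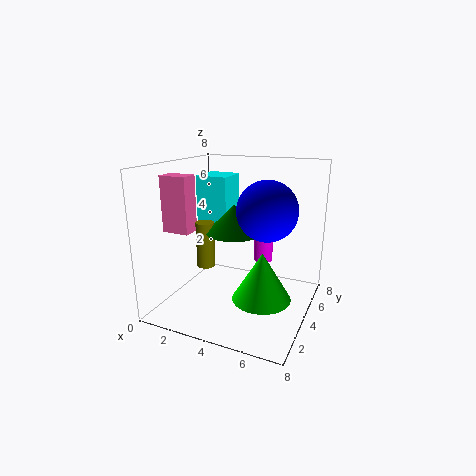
x_1 = 2.5, z_1 = 2.5, r_1 = 0.5, h_1 = 2.5, x_2 = 6, y_2 = 2.5, z_2 = 1.5, r_2 = 1.5, x_3 = 0.5, y_3 = 5.5, z_3 = 4, w_3 = 2, h_3 = 3, x_4 = 6, y_4 = 3, z_4 = 6, x_5 = 0.5, y_5 = 2, z_5 = 4.5, w_5 = 1.5, h_5 = 3, x_6 = 5.5, y_6 = 4, z_6 = 3, r_6 = 0.5, x_7 = 4, y_7 = 3.5, r_7 = 1.5, h_7 = 1.5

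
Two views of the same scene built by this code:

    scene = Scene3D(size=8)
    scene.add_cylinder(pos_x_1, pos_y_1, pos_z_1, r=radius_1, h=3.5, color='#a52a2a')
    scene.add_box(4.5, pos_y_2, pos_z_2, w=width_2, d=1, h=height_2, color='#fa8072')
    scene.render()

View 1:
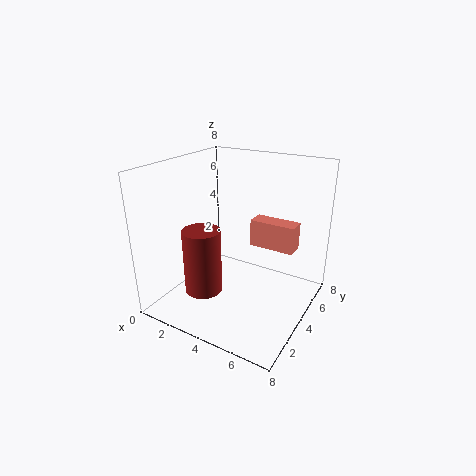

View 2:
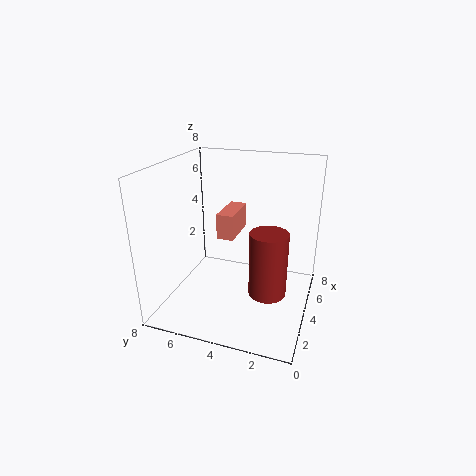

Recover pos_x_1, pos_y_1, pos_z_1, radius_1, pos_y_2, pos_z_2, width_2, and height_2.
pos_x_1 = 3
pos_y_1 = 2
pos_z_1 = 1.5
radius_1 = 1
pos_y_2 = 4.5
pos_z_2 = 3.5
width_2 = 2.5
height_2 = 1.5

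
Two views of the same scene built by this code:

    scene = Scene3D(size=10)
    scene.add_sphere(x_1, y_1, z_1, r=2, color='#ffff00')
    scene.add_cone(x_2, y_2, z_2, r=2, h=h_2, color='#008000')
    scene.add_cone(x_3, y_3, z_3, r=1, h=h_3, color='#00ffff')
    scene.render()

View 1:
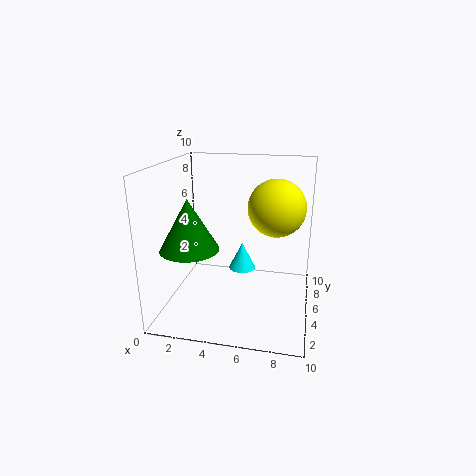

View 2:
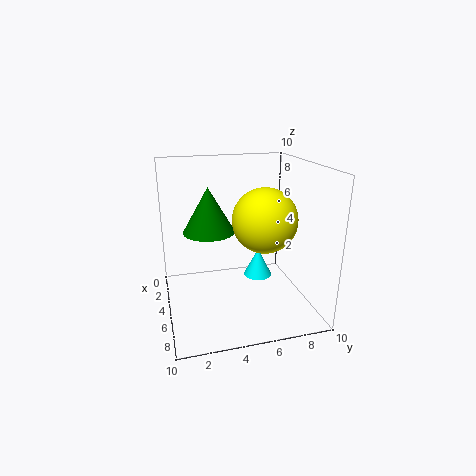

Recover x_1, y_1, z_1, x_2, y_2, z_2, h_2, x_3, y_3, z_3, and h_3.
x_1 = 7.5
y_1 = 6
z_1 = 7
x_2 = 2
y_2 = 3.5
z_2 = 4.5
h_2 = 3.5
x_3 = 5
y_3 = 6.5
z_3 = 2
h_3 = 2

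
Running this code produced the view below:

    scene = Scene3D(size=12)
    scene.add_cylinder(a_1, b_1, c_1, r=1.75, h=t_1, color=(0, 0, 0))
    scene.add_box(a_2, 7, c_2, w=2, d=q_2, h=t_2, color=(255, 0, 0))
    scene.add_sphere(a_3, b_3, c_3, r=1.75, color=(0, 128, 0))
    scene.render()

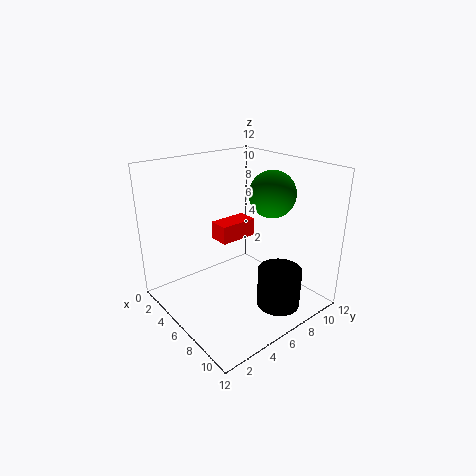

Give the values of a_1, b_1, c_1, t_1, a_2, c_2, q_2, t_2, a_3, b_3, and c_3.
a_1 = 9.75, b_1 = 7.25, c_1 = 1, t_1 = 3.25, a_2 = 0.75, c_2 = 3.75, q_2 = 3.75, t_2 = 1.75, a_3 = 8.75, b_3 = 7, c_3 = 10.25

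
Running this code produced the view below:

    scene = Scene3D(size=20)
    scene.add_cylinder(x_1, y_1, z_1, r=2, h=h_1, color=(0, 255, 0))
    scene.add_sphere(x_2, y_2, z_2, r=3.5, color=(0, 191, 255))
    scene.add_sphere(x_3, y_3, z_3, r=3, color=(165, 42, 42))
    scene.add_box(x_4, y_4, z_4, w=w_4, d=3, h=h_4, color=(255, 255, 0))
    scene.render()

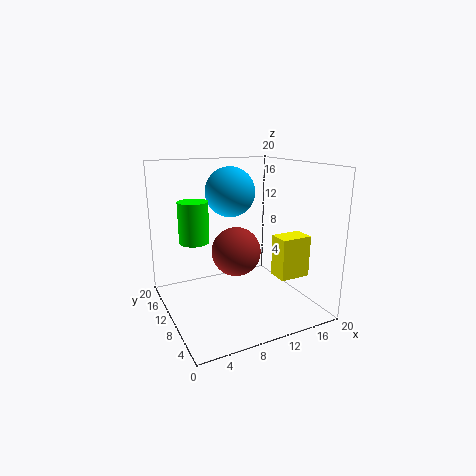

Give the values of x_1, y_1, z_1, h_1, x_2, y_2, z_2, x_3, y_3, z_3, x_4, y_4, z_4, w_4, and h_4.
x_1 = 4; y_1 = 11; z_1 = 10; h_1 = 5.5; x_2 = 10; y_2 = 12.5; z_2 = 16; x_3 = 7.5; y_3 = 5.5; z_3 = 10; x_4 = 15; y_4 = 6; z_4 = 4; w_4 = 4.5; h_4 = 6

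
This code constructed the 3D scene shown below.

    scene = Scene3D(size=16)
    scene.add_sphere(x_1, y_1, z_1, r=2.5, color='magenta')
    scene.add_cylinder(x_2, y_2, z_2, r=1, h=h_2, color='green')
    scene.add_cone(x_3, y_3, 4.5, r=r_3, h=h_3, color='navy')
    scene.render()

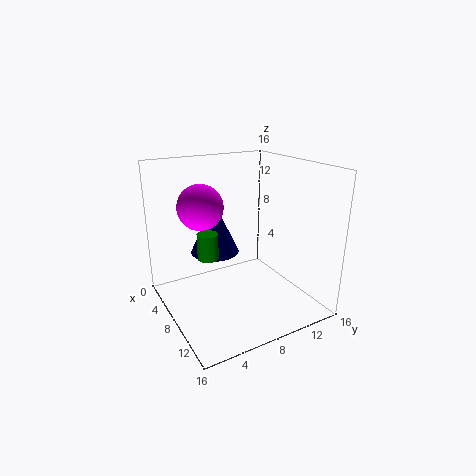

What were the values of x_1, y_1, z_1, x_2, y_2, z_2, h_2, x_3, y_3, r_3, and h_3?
x_1 = 6; y_1 = 4.5; z_1 = 11.5; x_2 = 11; y_2 = 3; z_2 = 8; h_2 = 2.5; x_3 = 3; y_3 = 7.5; r_3 = 3; h_3 = 6.5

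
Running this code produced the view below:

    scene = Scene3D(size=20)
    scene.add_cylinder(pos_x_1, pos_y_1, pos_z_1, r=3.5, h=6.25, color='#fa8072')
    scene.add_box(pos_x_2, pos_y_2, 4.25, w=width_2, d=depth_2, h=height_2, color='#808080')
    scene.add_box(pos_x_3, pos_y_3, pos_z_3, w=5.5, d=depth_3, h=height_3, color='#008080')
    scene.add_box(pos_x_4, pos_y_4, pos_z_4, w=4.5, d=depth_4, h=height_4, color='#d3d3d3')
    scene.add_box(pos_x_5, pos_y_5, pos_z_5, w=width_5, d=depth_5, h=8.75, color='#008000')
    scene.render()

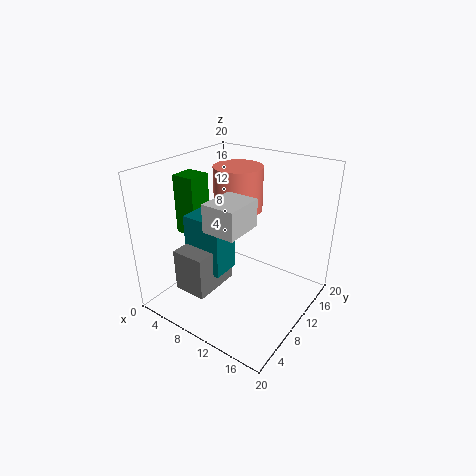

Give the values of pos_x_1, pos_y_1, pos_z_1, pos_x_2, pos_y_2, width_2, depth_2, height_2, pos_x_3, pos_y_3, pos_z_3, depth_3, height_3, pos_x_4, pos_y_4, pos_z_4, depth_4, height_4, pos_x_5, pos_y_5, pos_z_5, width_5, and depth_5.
pos_x_1 = 7.75, pos_y_1 = 13.25, pos_z_1 = 12.75, pos_x_2 = 5.25, pos_y_2 = 2.25, width_2 = 4.5, depth_2 = 6.5, height_2 = 5.75, pos_x_3 = 5, pos_y_3 = 4.75, pos_z_3 = 6.5, depth_3 = 3.75, height_3 = 7.5, pos_x_4 = 8.5, pos_y_4 = 4.5, pos_z_4 = 12.75, depth_4 = 5.5, height_4 = 3.75, pos_x_5 = 0.25, pos_y_5 = 8, pos_z_5 = 9, width_5 = 3.5, depth_5 = 3.5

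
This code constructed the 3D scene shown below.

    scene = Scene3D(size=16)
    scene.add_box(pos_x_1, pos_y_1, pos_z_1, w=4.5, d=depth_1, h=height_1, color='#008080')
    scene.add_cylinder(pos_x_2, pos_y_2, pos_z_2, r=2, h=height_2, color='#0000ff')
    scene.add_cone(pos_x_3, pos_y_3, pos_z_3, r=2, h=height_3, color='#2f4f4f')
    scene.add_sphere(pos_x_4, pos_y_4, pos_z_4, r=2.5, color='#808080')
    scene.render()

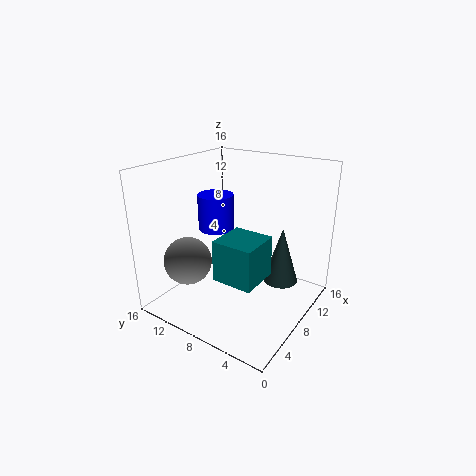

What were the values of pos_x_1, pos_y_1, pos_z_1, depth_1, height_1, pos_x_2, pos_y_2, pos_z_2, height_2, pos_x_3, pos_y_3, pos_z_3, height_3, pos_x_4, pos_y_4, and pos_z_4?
pos_x_1 = 4
pos_y_1 = 4
pos_z_1 = 4.5
depth_1 = 4.5
height_1 = 4.5
pos_x_2 = 8
pos_y_2 = 11
pos_z_2 = 8.5
height_2 = 4
pos_x_3 = 11
pos_y_3 = 4
pos_z_3 = 2.5
height_3 = 6.5
pos_x_4 = 3
pos_y_4 = 11
pos_z_4 = 6.5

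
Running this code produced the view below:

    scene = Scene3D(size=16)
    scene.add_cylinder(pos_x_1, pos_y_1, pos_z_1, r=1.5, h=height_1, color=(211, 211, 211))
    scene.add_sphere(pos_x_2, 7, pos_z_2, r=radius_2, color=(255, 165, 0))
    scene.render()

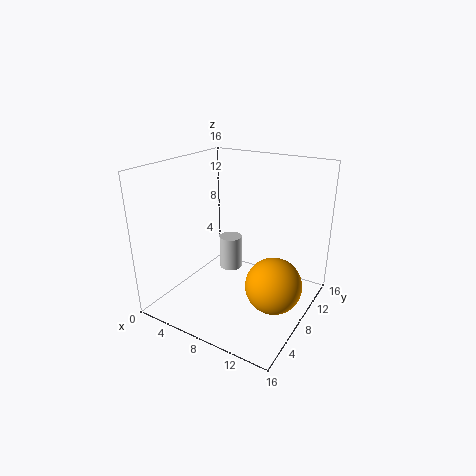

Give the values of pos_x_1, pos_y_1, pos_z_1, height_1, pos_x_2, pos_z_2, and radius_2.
pos_x_1 = 3.5; pos_y_1 = 13.5; pos_z_1 = 0.5; height_1 = 4.5; pos_x_2 = 13; pos_z_2 = 4; radius_2 = 3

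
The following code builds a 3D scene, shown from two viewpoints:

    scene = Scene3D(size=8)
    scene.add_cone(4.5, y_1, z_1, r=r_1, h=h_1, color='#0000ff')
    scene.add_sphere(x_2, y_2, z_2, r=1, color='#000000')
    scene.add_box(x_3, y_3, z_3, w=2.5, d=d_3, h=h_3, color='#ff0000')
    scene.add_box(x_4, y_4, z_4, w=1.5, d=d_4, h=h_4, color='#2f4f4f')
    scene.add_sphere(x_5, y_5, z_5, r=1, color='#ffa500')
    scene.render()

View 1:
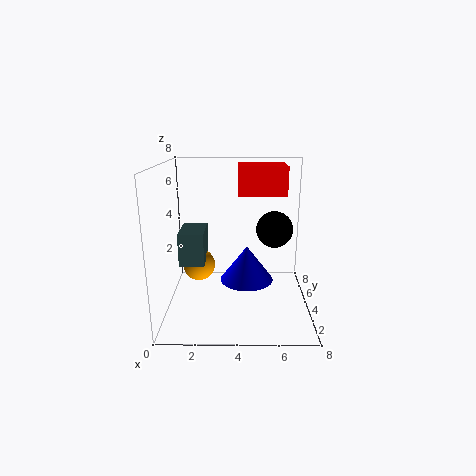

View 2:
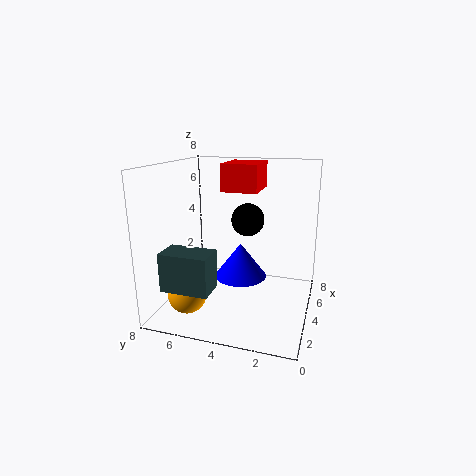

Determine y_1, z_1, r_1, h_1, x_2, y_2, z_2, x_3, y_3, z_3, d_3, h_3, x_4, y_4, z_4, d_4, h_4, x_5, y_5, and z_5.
y_1 = 4
z_1 = 1.5
r_1 = 1.5
h_1 = 2
x_2 = 6
y_2 = 4
z_2 = 4.5
x_3 = 4
y_3 = 3
z_3 = 6.5
d_3 = 2
h_3 = 1.5
x_4 = 0.5
y_4 = 4.5
z_4 = 2
d_4 = 2.5
h_4 = 2
x_5 = 1.5
y_5 = 6
z_5 = 1.5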